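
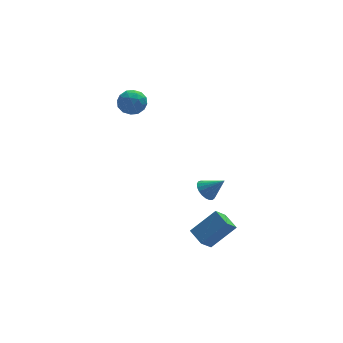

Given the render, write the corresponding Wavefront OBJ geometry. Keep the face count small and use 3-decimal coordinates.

v 3.289 -0.698 -2.14
v 3.794 -0.705 -2.639
v 4.191 -1.102 -1.22
v 3.814 -0.429 -2.536
v 3.742 -0.199 -2.365
v 3.592 -0.056 -2.155
v 3.39 -0.023 -1.942
v 3.171 -0.107 -1.764
v 2.971 -0.293 -1.65
v 2.827 -0.549 -1.621
v 2.763 -0.831 -1.682
v 2.789 -1.09 -1.822
v 2.903 -1.28 -2.017
v 3.082 -1.37 -2.233
v 3.298 -1.344 -2.433
v 3.512 -1.206 -2.582
v 3.688 -0.98 -2.655
v 2.969 -2.889 -5.072
v 2.3 -3.301 -4.274
v 2.653 -1.84 -4.796
v 1.983 -2.253 -3.998
v 4.397 -2.787 -3.822
v 3.727 -3.2 -3.024
v 4.08 -1.739 -3.546
v 3.411 -2.151 -2.748
v -0.056 3.44 2.523
v 0.718 3.037 2.516
v -0.418 2.723 3.684
v 0.356 2.32 3.677
v 0.309 3.172 3.86
v 0.532 3.615 3.142
v -0.232 2.145 3.058
v -0.009 2.588 2.34
v 0.609 2.237 2.846
v 0.944 2.872 3.342
v -0.644 2.888 2.858
v -0.309 3.523 3.354
v 0.363 3.301 2.417
v -0.063 2.459 3.783
v -0.091 2.959 3.89
v 0.365 2.723 3.886
v 0.253 3.641 2.786
v 0.709 3.405 2.782
v 0.468 3.484 3.572
v -0.409 2.355 3.418
v 0.047 2.119 3.414
v -0.065 3.037 2.314
v 0.391 2.801 2.31
v -0.168 2.276 2.628
v 0.754 2.594 2.607
v 0.541 2.173 3.29
v 0.195 2.07 2.926
v 0.327 2.33 2.504
v 0.951 2.968 2.899
v 0.738 2.547 3.582
v 0.71 3.047 3.689
v 0.841 3.308 3.267
v 0.887 2.497 3.093
v -0.438 3.213 2.618
v -0.651 2.792 3.301
v -0.541 2.452 2.933
v -0.41 2.713 2.511
v -0.241 3.587 2.91
v -0.454 3.166 3.593
v -0.027 3.43 3.696
v 0.105 3.69 3.274
v -0.587 3.263 3.107
f 2 1 4
f 2 4 3
f 4 1 5
f 4 5 3
f 5 1 6
f 5 6 3
f 6 1 7
f 6 7 3
f 7 1 8
f 7 8 3
f 8 1 9
f 8 9 3
f 9 1 10
f 9 10 3
f 10 1 11
f 10 11 3
f 11 1 12
f 11 12 3
f 12 1 13
f 12 13 3
f 13 1 14
f 13 14 3
f 14 1 15
f 14 15 3
f 15 1 16
f 15 16 3
f 16 1 17
f 16 17 3
f 17 1 2
f 17 2 3
f 19 21 18
f 22 19 18
f 18 21 20
f 20 22 18
f 19 25 21
f 23 19 22
f 23 25 19
f 21 25 20
f 24 22 20
f 20 25 24
f 24 23 22
f 25 23 24
f 26 63 42
f 63 37 66
f 42 66 31
f 63 66 42
f 26 42 38
f 42 31 43
f 38 43 27
f 42 43 38
f 26 38 47
f 38 27 48
f 47 48 33
f 38 48 47
f 26 47 59
f 47 33 62
f 59 62 36
f 47 62 59
f 26 59 63
f 59 36 67
f 63 67 37
f 59 67 63
f 27 43 54
f 43 31 57
f 54 57 35
f 43 57 54
f 31 66 44
f 66 37 65
f 44 65 30
f 66 65 44
f 37 67 64
f 67 36 60
f 64 60 28
f 67 60 64
f 36 62 61
f 62 33 49
f 61 49 32
f 62 49 61
f 33 48 53
f 48 27 50
f 53 50 34
f 48 50 53
f 29 55 41
f 55 35 56
f 41 56 30
f 55 56 41
f 29 41 39
f 41 30 40
f 39 40 28
f 41 40 39
f 29 39 46
f 39 28 45
f 46 45 32
f 39 45 46
f 29 46 51
f 46 32 52
f 51 52 34
f 46 52 51
f 29 51 55
f 51 34 58
f 55 58 35
f 51 58 55
f 30 56 44
f 56 35 57
f 44 57 31
f 56 57 44
f 28 40 64
f 40 30 65
f 64 65 37
f 40 65 64
f 32 45 61
f 45 28 60
f 61 60 36
f 45 60 61
f 34 52 53
f 52 32 49
f 53 49 33
f 52 49 53
f 35 58 54
f 58 34 50
f 54 50 27
f 58 50 54



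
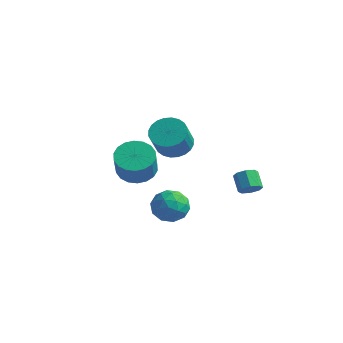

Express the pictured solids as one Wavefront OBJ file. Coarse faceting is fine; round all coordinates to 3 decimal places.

v -3.698 1.1 0.464
v -3.068 1.881 0.648
v -2.572 1.161 2.001
v -3.202 0.38 1.816
v -3.451 2.008 0.857
v -2.955 1.289 2.209
v -3.882 1.956 0.987
v -3.387 1.236 2.339
v -4.277 1.734 1.014
v -3.782 1.014 2.366
v -4.558 1.386 0.931
v -4.062 0.667 2.284
v -4.668 0.982 0.757
v -4.172 0.263 2.109
v -4.586 0.601 0.524
v -4.09 -0.118 1.876
v -4.328 0.319 0.279
v -3.832 -0.401 1.632
v -3.945 0.191 0.071
v -3.449 -0.528 1.423
v -3.513 0.244 -0.059
v -3.018 -0.476 1.293
v -3.118 0.466 -0.086
v -2.623 -0.254 1.266
v -2.838 0.813 -0.004
v -2.342 0.094 1.349
v -2.728 1.217 0.171
v -2.232 0.498 1.523
v -2.81 1.598 0.404
v -2.314 0.879 1.756
v -1.612 1.4 2.798
v -0.999 0.926 2.267
v -0.634 0.006 3.511
v -1.248 0.48 4.042
v -0.786 1.192 2.402
v -0.421 0.272 3.646
v -0.699 1.49 2.597
v -0.334 0.57 3.841
v -0.751 1.775 2.822
v -0.386 0.855 4.067
v -0.934 2.002 3.044
v -0.569 1.082 4.288
v -1.221 2.138 3.228
v -0.856 1.218 4.473
v -1.567 2.161 3.347
v -1.202 1.241 4.592
v -1.92 2.069 3.382
v -1.555 1.149 4.627
v -2.226 1.874 3.329
v -1.861 0.954 4.573
v -2.439 1.608 3.194
v -2.074 0.688 4.438
v -2.526 1.31 2.999
v -2.161 0.39 4.243
v -2.474 1.025 2.773
v -2.109 0.105 4.018
v -2.291 0.798 2.552
v -1.926 -0.122 3.796
v -2.004 0.662 2.367
v -1.639 -0.258 3.612
v -1.658 0.639 2.248
v -1.293 -0.281 3.493
v -1.305 0.731 2.213
v -0.94 -0.189 3.458
v 2.694 1.65 1.08
v 2.925 1.335 1.523
v 2.297 1.776 2.163
v 2.066 2.09 1.72
v 3.138 1.729 1.461
v 2.509 2.17 2.101
v 3.091 2.076 1.175
v 2.462 2.517 1.816
v 2.811 2.173 0.834
v 2.183 2.614 1.475
v 2.463 1.964 0.637
v 1.835 2.405 1.277
v 2.251 1.57 0.699
v 1.622 2.011 1.339
v 2.298 1.223 0.984
v 1.669 1.664 1.625
v 2.577 1.126 1.325
v 1.949 1.567 1.966
v -0.446 -0.099 0.602
v 0.313 0.068 0.008
v -0.533 -1.588 0.072
v 0.226 -1.421 -0.522
v 0.361 -1.452 0.446
v 0.414 -0.532 0.773
v -0.634 -0.988 -0.693
v -0.581 -0.068 -0.366
v 0.196 -0.482 -0.793
v 0.811 -0.768 -0.088
v -1.031 -0.752 0.168
v -0.416 -1.038 0.873
v -0.059 0.115 0.351
v -0.161 -1.635 -0.271
v -0.082 -1.653 0.298
v 0.364 -1.555 -0.052
v 0.001 -0.238 0.801
v 0.447 -0.139 0.452
v 0.475 -1.032 0.71
v -0.667 -1.381 -0.372
v -0.221 -1.282 -0.721
v -0.584 0.035 0.132
v -0.138 0.133 -0.218
v -0.695 -0.488 -0.63
v 0.318 -0.11 -0.468
v 0.267 -0.985 -0.78
v -0.238 -0.73 -0.881
v -0.207 -0.19 -0.688
v 0.68 -0.278 -0.054
v 0.629 -1.153 -0.366
v 0.708 -1.171 0.203
v 0.74 -0.631 0.396
v 0.611 -0.601 -0.525
v -0.849 -0.367 0.446
v -0.9 -1.242 0.134
v -0.96 -0.889 -0.316
v -0.928 -0.349 -0.123
v -0.487 -0.535 0.86
v -0.538 -1.41 0.548
v -0.013 -1.33 0.768
v 0.018 -0.79 0.961
v -0.831 -0.919 0.605
f 2 1 5
f 2 5 3
f 3 5 6
f 3 6 4
f 5 1 7
f 5 7 6
f 6 7 8
f 6 8 4
f 7 1 9
f 7 9 8
f 8 9 10
f 8 10 4
f 9 1 11
f 9 11 10
f 10 11 12
f 10 12 4
f 11 1 13
f 11 13 12
f 12 13 14
f 12 14 4
f 13 1 15
f 13 15 14
f 14 15 16
f 14 16 4
f 15 1 17
f 15 17 16
f 16 17 18
f 16 18 4
f 17 1 19
f 17 19 18
f 18 19 20
f 18 20 4
f 19 1 21
f 19 21 20
f 20 21 22
f 20 22 4
f 21 1 23
f 21 23 22
f 22 23 24
f 22 24 4
f 23 1 25
f 23 25 24
f 24 25 26
f 24 26 4
f 25 1 27
f 25 27 26
f 26 27 28
f 26 28 4
f 27 1 29
f 27 29 28
f 28 29 30
f 28 30 4
f 29 1 2
f 29 2 30
f 30 2 3
f 30 3 4
f 32 31 35
f 32 35 33
f 33 35 36
f 33 36 34
f 35 31 37
f 35 37 36
f 36 37 38
f 36 38 34
f 37 31 39
f 37 39 38
f 38 39 40
f 38 40 34
f 39 31 41
f 39 41 40
f 40 41 42
f 40 42 34
f 41 31 43
f 41 43 42
f 42 43 44
f 42 44 34
f 43 31 45
f 43 45 44
f 44 45 46
f 44 46 34
f 45 31 47
f 45 47 46
f 46 47 48
f 46 48 34
f 47 31 49
f 47 49 48
f 48 49 50
f 48 50 34
f 49 31 51
f 49 51 50
f 50 51 52
f 50 52 34
f 51 31 53
f 51 53 52
f 52 53 54
f 52 54 34
f 53 31 55
f 53 55 54
f 54 55 56
f 54 56 34
f 55 31 57
f 55 57 56
f 56 57 58
f 56 58 34
f 57 31 59
f 57 59 58
f 58 59 60
f 58 60 34
f 59 31 61
f 59 61 60
f 60 61 62
f 60 62 34
f 61 31 63
f 61 63 62
f 62 63 64
f 62 64 34
f 63 31 32
f 63 32 64
f 64 32 33
f 64 33 34
f 66 65 69
f 66 69 67
f 67 69 70
f 67 70 68
f 69 65 71
f 69 71 70
f 70 71 72
f 70 72 68
f 71 65 73
f 71 73 72
f 72 73 74
f 72 74 68
f 73 65 75
f 73 75 74
f 74 75 76
f 74 76 68
f 75 65 77
f 75 77 76
f 76 77 78
f 76 78 68
f 77 65 79
f 77 79 78
f 78 79 80
f 78 80 68
f 79 65 81
f 79 81 80
f 80 81 82
f 80 82 68
f 81 65 66
f 81 66 82
f 82 66 67
f 82 67 68
f 83 120 99
f 120 94 123
f 99 123 88
f 120 123 99
f 83 99 95
f 99 88 100
f 95 100 84
f 99 100 95
f 83 95 104
f 95 84 105
f 104 105 90
f 95 105 104
f 83 104 116
f 104 90 119
f 116 119 93
f 104 119 116
f 83 116 120
f 116 93 124
f 120 124 94
f 116 124 120
f 84 100 111
f 100 88 114
f 111 114 92
f 100 114 111
f 88 123 101
f 123 94 122
f 101 122 87
f 123 122 101
f 94 124 121
f 124 93 117
f 121 117 85
f 124 117 121
f 93 119 118
f 119 90 106
f 118 106 89
f 119 106 118
f 90 105 110
f 105 84 107
f 110 107 91
f 105 107 110
f 86 112 98
f 112 92 113
f 98 113 87
f 112 113 98
f 86 98 96
f 98 87 97
f 96 97 85
f 98 97 96
f 86 96 103
f 96 85 102
f 103 102 89
f 96 102 103
f 86 103 108
f 103 89 109
f 108 109 91
f 103 109 108
f 86 108 112
f 108 91 115
f 112 115 92
f 108 115 112
f 87 113 101
f 113 92 114
f 101 114 88
f 113 114 101
f 85 97 121
f 97 87 122
f 121 122 94
f 97 122 121
f 89 102 118
f 102 85 117
f 118 117 93
f 102 117 118
f 91 109 110
f 109 89 106
f 110 106 90
f 109 106 110
f 92 115 111
f 115 91 107
f 111 107 84
f 115 107 111



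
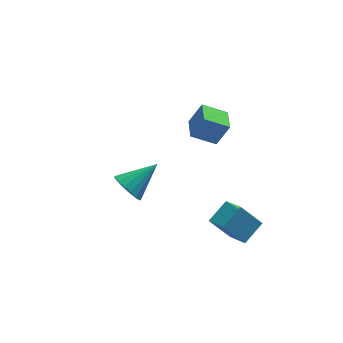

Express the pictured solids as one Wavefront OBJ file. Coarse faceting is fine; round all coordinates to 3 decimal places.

v 2.149 -2.584 -2.723
v 2.562 -4.097 -1.743
v 3.331 -1.806 -2.021
v 3.745 -3.319 -1.04
v 3.235 -3.101 -3.98
v 3.649 -4.614 -2.999
v 4.418 -2.323 -3.277
v 4.831 -3.836 -2.297
v -2.586 -3.597 2.723
v -2.012 -4.176 2.128
v -0.834 -3.043 3.877
v -2.005 -3.745 1.911
v -2.131 -3.279 1.879
v -2.362 -2.886 2.041
v -2.644 -2.656 2.36
v -2.913 -2.641 2.761
v -3.107 -2.846 3.154
v -3.182 -3.222 3.448
v -3.12 -3.684 3.576
v -2.936 -4.126 3.509
v -2.673 -4.447 3.262
v -2.389 -4.573 2.891
v -2.151 -4.475 2.482
v 2.568 3.15 -0.779
v 3.351 3.135 0.674
v 2.841 4.639 -0.911
v 3.624 4.625 0.542
v 4.016 2.815 -1.562
v 4.799 2.801 -0.109
v 4.289 4.305 -1.694
v 5.072 4.29 -0.241
f 2 4 1
f 5 2 1
f 1 4 3
f 3 5 1
f 2 8 4
f 6 2 5
f 6 8 2
f 4 8 3
f 7 5 3
f 3 8 7
f 7 6 5
f 8 6 7
f 10 9 12
f 10 12 11
f 12 9 13
f 12 13 11
f 13 9 14
f 13 14 11
f 14 9 15
f 14 15 11
f 15 9 16
f 15 16 11
f 16 9 17
f 16 17 11
f 17 9 18
f 17 18 11
f 18 9 19
f 18 19 11
f 19 9 20
f 19 20 11
f 20 9 21
f 20 21 11
f 21 9 22
f 21 22 11
f 22 9 23
f 22 23 11
f 23 9 10
f 23 10 11
f 25 27 24
f 28 25 24
f 24 27 26
f 26 28 24
f 25 31 27
f 29 25 28
f 29 31 25
f 27 31 26
f 30 28 26
f 26 31 30
f 30 29 28
f 31 29 30



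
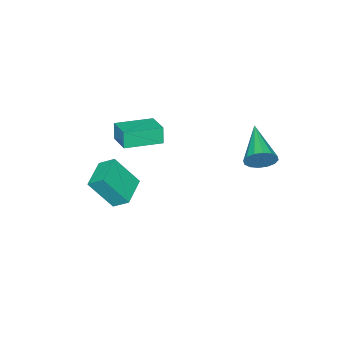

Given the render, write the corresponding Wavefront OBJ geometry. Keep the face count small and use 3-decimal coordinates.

v -2.251 -3.582 -2.275
v -2.416 -3.728 -1.372
v -1.565 -2.415 -1.962
v -1.729 -2.561 -1.058
v -0.651 -4.559 -2.142
v -0.815 -4.705 -1.238
v 0.036 -3.392 -1.828
v -0.129 -3.538 -0.925
v 1.401 -3.687 -2.168
v 1.207 -2.933 -1.623
v 0.756 -2.791 -3.639
v 0.562 -2.037 -3.095
v 2.818 -3.123 -2.445
v 2.624 -2.369 -1.901
v 2.173 -2.227 -3.917
v 1.979 -1.473 -3.372
v -2.759 2.155 -1.626
v -2.328 2.096 -0.966
v -4.201 0.705 -0.814
v -2.592 2.399 -0.893
v -2.901 2.637 -1.016
v -3.172 2.746 -1.302
v -3.332 2.697 -1.675
v -3.339 2.503 -2.035
v -3.191 2.215 -2.285
v -2.927 1.912 -2.358
v -2.618 1.674 -2.235
v -2.347 1.565 -1.949
v -2.186 1.614 -1.576
v -2.18 1.808 -1.217
f 2 4 1
f 5 2 1
f 1 4 3
f 3 5 1
f 2 8 4
f 6 2 5
f 6 8 2
f 4 8 3
f 7 5 3
f 3 8 7
f 7 6 5
f 8 6 7
f 10 12 9
f 13 10 9
f 9 12 11
f 11 13 9
f 10 16 12
f 14 10 13
f 14 16 10
f 12 16 11
f 15 13 11
f 11 16 15
f 15 14 13
f 16 14 15
f 18 17 20
f 18 20 19
f 20 17 21
f 20 21 19
f 21 17 22
f 21 22 19
f 22 17 23
f 22 23 19
f 23 17 24
f 23 24 19
f 24 17 25
f 24 25 19
f 25 17 26
f 25 26 19
f 26 17 27
f 26 27 19
f 27 17 28
f 27 28 19
f 28 17 29
f 28 29 19
f 29 17 30
f 29 30 19
f 30 17 18
f 30 18 19



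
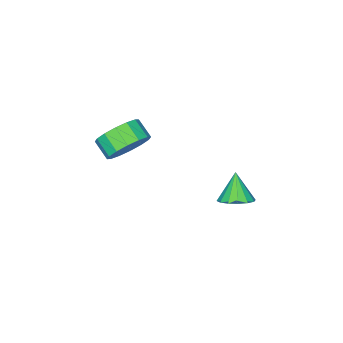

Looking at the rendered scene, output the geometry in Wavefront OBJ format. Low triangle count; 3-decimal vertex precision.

v -3.202 2.561 -1.572
v -2.434 2.29 -1.296
v -3.838 1.979 -0.368
v -2.48 2.697 -1.124
v -2.721 3.069 -1.072
v -3.09 3.304 -1.153
v -3.489 3.34 -1.347
v -3.811 3.167 -1.601
v -3.97 2.831 -1.847
v -3.923 2.424 -2.019
v -3.683 2.053 -2.071
v -3.314 1.817 -1.99
v -2.915 1.782 -1.796
v -2.593 1.954 -1.542
v 0.865 -0.021 3.701
v 1.38 0.377 4.551
v 1.19 -0.481 5.068
v 0.675 -0.879 4.219
v 0.853 0.534 4.616
v 0.662 -0.324 5.134
v 0.329 0.542 4.437
v 0.139 -0.316 4.954
v -0.051 0.399 4.06
v -0.242 -0.459 4.578
v -0.186 0.144 3.587
v -0.376 -0.714 4.105
v -0.039 -0.156 3.145
v -0.229 -1.014 3.663
v 0.35 -0.419 2.852
v 0.16 -1.277 3.369
v 0.878 -0.576 2.786
v 0.687 -1.434 3.304
v 1.401 -0.584 2.966
v 1.211 -1.442 3.483
v 1.782 -0.441 3.342
v 1.591 -1.299 3.86
v 1.916 -0.186 3.815
v 1.726 -1.044 4.333
v 1.769 0.114 4.257
v 1.579 -0.744 4.775
f 2 1 4
f 2 4 3
f 4 1 5
f 4 5 3
f 5 1 6
f 5 6 3
f 6 1 7
f 6 7 3
f 7 1 8
f 7 8 3
f 8 1 9
f 8 9 3
f 9 1 10
f 9 10 3
f 10 1 11
f 10 11 3
f 11 1 12
f 11 12 3
f 12 1 13
f 12 13 3
f 13 1 14
f 13 14 3
f 14 1 2
f 14 2 3
f 16 15 19
f 16 19 17
f 17 19 20
f 17 20 18
f 19 15 21
f 19 21 20
f 20 21 22
f 20 22 18
f 21 15 23
f 21 23 22
f 22 23 24
f 22 24 18
f 23 15 25
f 23 25 24
f 24 25 26
f 24 26 18
f 25 15 27
f 25 27 26
f 26 27 28
f 26 28 18
f 27 15 29
f 27 29 28
f 28 29 30
f 28 30 18
f 29 15 31
f 29 31 30
f 30 31 32
f 30 32 18
f 31 15 33
f 31 33 32
f 32 33 34
f 32 34 18
f 33 15 35
f 33 35 34
f 34 35 36
f 34 36 18
f 35 15 37
f 35 37 36
f 36 37 38
f 36 38 18
f 37 15 39
f 37 39 38
f 38 39 40
f 38 40 18
f 39 15 16
f 39 16 40
f 40 16 17
f 40 17 18



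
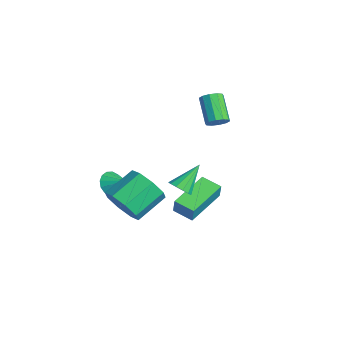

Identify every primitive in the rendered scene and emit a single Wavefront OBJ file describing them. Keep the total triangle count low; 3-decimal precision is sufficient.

v -2.387 -3.608 0.592
v -1.999 -3.514 0.005
v -1.633 -3.112 1.168
v -2.212 -3.216 0.026
v -2.472 -3.022 0.2
v -2.709 -2.986 0.478
v -2.86 -3.116 0.787
v -2.884 -3.378 1.044
v -2.774 -3.701 1.179
v -2.561 -4 1.157
v -2.301 -4.194 0.984
v -2.064 -4.23 0.706
v -1.913 -4.1 0.397
v -1.889 -3.838 0.14
v 0.793 -4.148 1.332
v 1.622 -4.243 2.002
v 1.115 -2.768 2.839
v 0.287 -2.672 2.168
v 1.806 -3.802 1.337
v 1.299 -2.327 2.174
v 1.397 -3.564 0.669
v 0.89 -2.089 1.505
v 0.635 -3.667 0.389
v 0.128 -2.192 1.226
v -0.035 -4.052 0.661
v -0.542 -2.577 1.498
v -0.219 -4.493 1.326
v -0.726 -3.018 2.163
v 0.19 -4.731 1.995
v -0.317 -3.256 2.831
v 0.952 -4.628 2.274
v 0.445 -3.153 3.111
v 2.835 -2.115 3.437
v 3.372 -2.176 3.722
v 2.405 -1.025 4.483
v 3.415 -1.931 3.485
v 3.274 -1.744 3.232
v 2.994 -1.676 3.045
v 2.664 -1.746 2.983
v 2.388 -1.934 3.064
v 2.254 -2.179 3.265
v 2.304 -2.404 3.52
v 2.524 -2.537 3.749
v 2.842 -2.536 3.879
v 3.158 -2.401 3.869
v 0.159 -0.103 1.282
v 0.433 -0.136 2.117
v 0.991 0.505 1.033
v 1.265 0.471 1.869
v 1.315 -1.871 0.831
v 1.589 -1.905 1.667
v 2.147 -1.264 0.583
v 2.421 -1.297 1.418
v -2.686 1.815 3.422
v -2.336 1.583 3.85
v -3.544 1.712 4.907
v -3.894 1.945 4.478
v -2.293 1.951 3.854
v -3.501 2.08 4.911
v -2.4 2.267 3.693
v -3.608 2.397 4.75
v -2.616 2.411 3.429
v -3.824 2.541 4.485
v -2.859 2.327 3.161
v -4.067 2.457 4.218
v -3.036 2.048 2.993
v -4.244 2.177 4.05
v -3.079 1.68 2.989
v -4.287 1.809 4.046
v -2.972 1.363 3.15
v -4.18 1.493 4.207
v -2.756 1.219 3.415
v -3.964 1.349 4.471
v -2.513 1.303 3.682
v -3.721 1.433 4.739
f 2 1 4
f 2 4 3
f 4 1 5
f 4 5 3
f 5 1 6
f 5 6 3
f 6 1 7
f 6 7 3
f 7 1 8
f 7 8 3
f 8 1 9
f 8 9 3
f 9 1 10
f 9 10 3
f 10 1 11
f 10 11 3
f 11 1 12
f 11 12 3
f 12 1 13
f 12 13 3
f 13 1 14
f 13 14 3
f 14 1 2
f 14 2 3
f 16 15 19
f 16 19 17
f 17 19 20
f 17 20 18
f 19 15 21
f 19 21 20
f 20 21 22
f 20 22 18
f 21 15 23
f 21 23 22
f 22 23 24
f 22 24 18
f 23 15 25
f 23 25 24
f 24 25 26
f 24 26 18
f 25 15 27
f 25 27 26
f 26 27 28
f 26 28 18
f 27 15 29
f 27 29 28
f 28 29 30
f 28 30 18
f 29 15 31
f 29 31 30
f 30 31 32
f 30 32 18
f 31 15 16
f 31 16 32
f 32 16 17
f 32 17 18
f 34 33 36
f 34 36 35
f 36 33 37
f 36 37 35
f 37 33 38
f 37 38 35
f 38 33 39
f 38 39 35
f 39 33 40
f 39 40 35
f 40 33 41
f 40 41 35
f 41 33 42
f 41 42 35
f 42 33 43
f 42 43 35
f 43 33 44
f 43 44 35
f 44 33 45
f 44 45 35
f 45 33 34
f 45 34 35
f 47 49 46
f 50 47 46
f 46 49 48
f 48 50 46
f 47 53 49
f 51 47 50
f 51 53 47
f 49 53 48
f 52 50 48
f 48 53 52
f 52 51 50
f 53 51 52
f 55 54 58
f 55 58 56
f 56 58 59
f 56 59 57
f 58 54 60
f 58 60 59
f 59 60 61
f 59 61 57
f 60 54 62
f 60 62 61
f 61 62 63
f 61 63 57
f 62 54 64
f 62 64 63
f 63 64 65
f 63 65 57
f 64 54 66
f 64 66 65
f 65 66 67
f 65 67 57
f 66 54 68
f 66 68 67
f 67 68 69
f 67 69 57
f 68 54 70
f 68 70 69
f 69 70 71
f 69 71 57
f 70 54 72
f 70 72 71
f 71 72 73
f 71 73 57
f 72 54 74
f 72 74 73
f 73 74 75
f 73 75 57
f 74 54 55
f 74 55 75
f 75 55 56
f 75 56 57



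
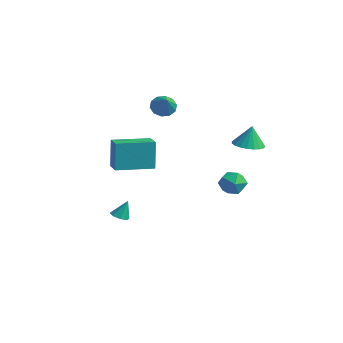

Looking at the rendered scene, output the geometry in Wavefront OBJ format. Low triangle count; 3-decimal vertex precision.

v 3.512 3.584 2.771
v 4.093 4.191 2.647
v 3.528 3.816 3.989
v 3.791 4.372 2.617
v 3.44 4.416 2.613
v 3.102 4.316 2.636
v 2.835 4.089 2.683
v 2.685 3.775 2.745
v 2.678 3.428 2.811
v 2.815 3.108 2.871
v 3.073 2.87 2.913
v 3.407 2.755 2.931
v 3.759 2.784 2.921
v 4.068 2.951 2.885
v 4.282 3.227 2.829
v 4.362 3.565 2.764
v 4.295 3.906 2.699
v -3.28 0.211 -0.246
v -3.526 0.468 1.498
v -2.357 2.114 -0.396
v -2.603 2.371 1.348
v -2.337 -0.231 -0.048
v -2.583 0.026 1.696
v -1.414 1.672 -0.198
v -1.66 1.929 1.546
v -1.428 -0.719 -2.859
v -0.998 -1.037 -2.786
v -1.272 -0.281 -1.861
v -0.9 -0.676 -2.96
v -1.111 -0.339 -3.075
v -1.508 -0.225 -3.063
v -1.858 -0.4 -2.931
v -1.957 -0.761 -2.757
v -1.746 -1.098 -2.642
v -1.349 -1.212 -2.655
v 3.174 3.591 -0.535
v 3.665 3.433 0.116
v 2.315 2.647 -0.116
v 2.806 2.489 0.535
v 2.394 3.209 0.491
v 2.925 3.792 0.232
v 3.055 2.288 -0.232
v 3.586 2.871 -0.491
v 3.592 2.628 0.303
v 3.184 3.197 0.75
v 2.796 2.883 -0.75
v 2.388 3.452 -0.303
v -3.639 4.141 2.806
v -3.122 4.135 2.291
v -2.741 3.619 3.714
v -3.104 4.533 2.502
v -3.29 4.782 2.829
v -3.61 4.786 3.148
v -3.94 4.543 3.336
v -4.156 4.148 3.322
v -4.175 3.749 3.111
v -3.989 3.501 2.783
v -3.669 3.497 2.465
v -3.338 3.739 2.277
f 2 1 4
f 2 4 3
f 4 1 5
f 4 5 3
f 5 1 6
f 5 6 3
f 6 1 7
f 6 7 3
f 7 1 8
f 7 8 3
f 8 1 9
f 8 9 3
f 9 1 10
f 9 10 3
f 10 1 11
f 10 11 3
f 11 1 12
f 11 12 3
f 12 1 13
f 12 13 3
f 13 1 14
f 13 14 3
f 14 1 15
f 14 15 3
f 15 1 16
f 15 16 3
f 16 1 17
f 16 17 3
f 17 1 2
f 17 2 3
f 19 21 18
f 22 19 18
f 18 21 20
f 20 22 18
f 19 25 21
f 23 19 22
f 23 25 19
f 21 25 20
f 24 22 20
f 20 25 24
f 24 23 22
f 25 23 24
f 27 26 29
f 27 29 28
f 29 26 30
f 29 30 28
f 30 26 31
f 30 31 28
f 31 26 32
f 31 32 28
f 32 26 33
f 32 33 28
f 33 26 34
f 33 34 28
f 34 26 35
f 34 35 28
f 35 26 27
f 35 27 28
f 36 47 41
f 36 41 37
f 36 37 43
f 36 43 46
f 36 46 47
f 37 41 45
f 41 47 40
f 47 46 38
f 46 43 42
f 43 37 44
f 39 45 40
f 39 40 38
f 39 38 42
f 39 42 44
f 39 44 45
f 40 45 41
f 38 40 47
f 42 38 46
f 44 42 43
f 45 44 37
f 49 48 51
f 49 51 50
f 51 48 52
f 51 52 50
f 52 48 53
f 52 53 50
f 53 48 54
f 53 54 50
f 54 48 55
f 54 55 50
f 55 48 56
f 55 56 50
f 56 48 57
f 56 57 50
f 57 48 58
f 57 58 50
f 58 48 59
f 58 59 50
f 59 48 49
f 59 49 50



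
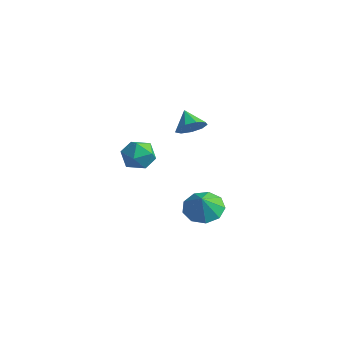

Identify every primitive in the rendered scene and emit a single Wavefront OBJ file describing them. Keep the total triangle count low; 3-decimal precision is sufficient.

v -0.754 0.101 -4.052
v 0.068 0.668 -4.004
v -0.506 -0.341 -3.088
v -0.46 0.996 -3.718
v -1.125 0.905 -3.588
v -1.617 0.438 -3.675
v -1.705 -0.187 -3.939
v -1.349 -0.677 -4.256
v -0.714 -0.803 -4.477
v -0.098 -0.506 -4.5
v 0.211 0.075 -4.313
v -0.159 -1.487 2.356
v 0.227 -0.846 2.408
v -0.901 -1.093 2.984
v -0.098 -0.824 2.011
v -0.451 -1.112 1.775
v -0.667 -1.576 1.811
v -0.645 -1.998 2.102
v -0.396 -2.182 2.511
v -0.036 -2.04 2.848
v 0.267 -1.64 2.954
v 0.371 -1.168 2.78
v -2.374 -2.19 0.218
v -1.897 -2.221 0.961
v -2.123 -3.579 -0.001
v -1.646 -3.61 0.742
v -2.521 -3.494 0.783
v -2.676 -2.635 0.919
v -1.344 -3.165 0.041
v -1.499 -2.306 0.177
v -1.261 -2.824 0.852
v -1.988 -3.027 1.31
v -2.032 -2.773 -0.35
v -2.759 -2.976 0.108
f 2 1 4
f 2 4 3
f 4 1 5
f 4 5 3
f 5 1 6
f 5 6 3
f 6 1 7
f 6 7 3
f 7 1 8
f 7 8 3
f 8 1 9
f 8 9 3
f 9 1 10
f 9 10 3
f 10 1 11
f 10 11 3
f 11 1 2
f 11 2 3
f 13 12 15
f 13 15 14
f 15 12 16
f 15 16 14
f 16 12 17
f 16 17 14
f 17 12 18
f 17 18 14
f 18 12 19
f 18 19 14
f 19 12 20
f 19 20 14
f 20 12 21
f 20 21 14
f 21 12 22
f 21 22 14
f 22 12 13
f 22 13 14
f 23 34 28
f 23 28 24
f 23 24 30
f 23 30 33
f 23 33 34
f 24 28 32
f 28 34 27
f 34 33 25
f 33 30 29
f 30 24 31
f 26 32 27
f 26 27 25
f 26 25 29
f 26 29 31
f 26 31 32
f 27 32 28
f 25 27 34
f 29 25 33
f 31 29 30
f 32 31 24



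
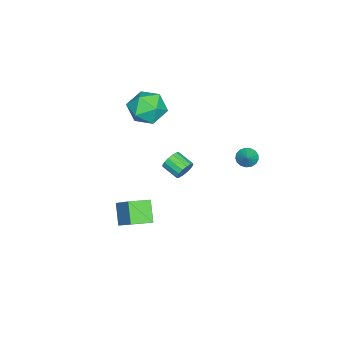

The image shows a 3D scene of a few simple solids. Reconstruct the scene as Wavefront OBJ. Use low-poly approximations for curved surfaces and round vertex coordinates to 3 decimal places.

v 3.512 -2.201 -2.452
v 2.636 -2.657 -1.404
v 2.696 -1.237 -2.715
v 1.82 -1.693 -1.667
v 4.36 -1.167 -1.293
v 3.484 -1.623 -0.245
v 3.544 -0.203 -1.556
v 2.668 -0.659 -0.508
v 0.279 0.456 0.3
v 0.732 0.466 0.753
v 0.353 -0.486 1.153
v -0.099 -0.496 0.7
v 0.473 0.625 0.886
v 0.094 -0.327 1.286
v 0.163 0.739 0.862
v -0.216 -0.213 1.262
v -0.116 0.776 0.688
v -0.495 -0.176 1.088
v -0.289 0.728 0.409
v -0.668 -0.224 0.809
v -0.31 0.607 0.102
v -0.689 -0.345 0.502
v -0.173 0.446 -0.153
v -0.552 -0.506 0.247
v 0.086 0.287 -0.286
v -0.293 -0.665 0.114
v 0.396 0.173 -0.262
v 0.017 -0.779 0.138
v 0.675 0.136 -0.088
v 0.296 -0.816 0.312
v 0.848 0.184 0.191
v 0.469 -0.768 0.591
v 0.869 0.305 0.498
v 0.49 -0.647 0.898
v -4.742 -2.826 1.609
v -3.849 -1.95 1.565
v -3.331 -4.25 1.895
v -2.438 -3.374 1.851
v -3.229 -3.413 2.82
v -4.101 -2.533 2.643
v -3.079 -3.667 0.817
v -3.951 -2.787 0.64
v -2.821 -2.47 1.076
v -2.915 -2.313 2.314
v -4.265 -3.887 1.146
v -4.359 -3.73 2.384
v -2.168 3.199 0.211
v -1.773 3.279 -0.286
v -1.392 3.461 0.869
v -1.899 3.555 -0.248
v -2.087 3.75 -0.104
v -2.293 3.819 0.112
v -2.471 3.745 0.351
v -2.579 3.547 0.557
v -2.593 3.268 0.685
v -2.509 2.974 0.703
v -2.348 2.732 0.61
v -2.145 2.596 0.424
v -1.947 2.599 0.19
v -1.8 2.739 -0.039
v -1.737 2.984 -0.211
f 2 4 1
f 5 2 1
f 1 4 3
f 3 5 1
f 2 8 4
f 6 2 5
f 6 8 2
f 4 8 3
f 7 5 3
f 3 8 7
f 7 6 5
f 8 6 7
f 10 9 13
f 10 13 11
f 11 13 14
f 11 14 12
f 13 9 15
f 13 15 14
f 14 15 16
f 14 16 12
f 15 9 17
f 15 17 16
f 16 17 18
f 16 18 12
f 17 9 19
f 17 19 18
f 18 19 20
f 18 20 12
f 19 9 21
f 19 21 20
f 20 21 22
f 20 22 12
f 21 9 23
f 21 23 22
f 22 23 24
f 22 24 12
f 23 9 25
f 23 25 24
f 24 25 26
f 24 26 12
f 25 9 27
f 25 27 26
f 26 27 28
f 26 28 12
f 27 9 29
f 27 29 28
f 28 29 30
f 28 30 12
f 29 9 31
f 29 31 30
f 30 31 32
f 30 32 12
f 31 9 33
f 31 33 32
f 32 33 34
f 32 34 12
f 33 9 10
f 33 10 34
f 34 10 11
f 34 11 12
f 35 46 40
f 35 40 36
f 35 36 42
f 35 42 45
f 35 45 46
f 36 40 44
f 40 46 39
f 46 45 37
f 45 42 41
f 42 36 43
f 38 44 39
f 38 39 37
f 38 37 41
f 38 41 43
f 38 43 44
f 39 44 40
f 37 39 46
f 41 37 45
f 43 41 42
f 44 43 36
f 48 47 50
f 48 50 49
f 50 47 51
f 50 51 49
f 51 47 52
f 51 52 49
f 52 47 53
f 52 53 49
f 53 47 54
f 53 54 49
f 54 47 55
f 54 55 49
f 55 47 56
f 55 56 49
f 56 47 57
f 56 57 49
f 57 47 58
f 57 58 49
f 58 47 59
f 58 59 49
f 59 47 60
f 59 60 49
f 60 47 61
f 60 61 49
f 61 47 48
f 61 48 49



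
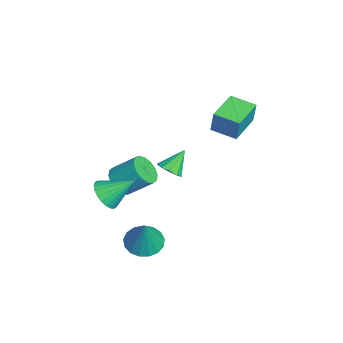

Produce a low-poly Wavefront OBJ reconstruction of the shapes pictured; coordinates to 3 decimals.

v -0.547 -3.014 -0.781
v 0.088 -3.544 -0.355
v 0.421 -2.276 0.727
v -0.213 -1.746 0.301
v 0.33 -3.313 -0.7
v 0.664 -2.045 0.381
v 0.338 -3.002 -1.068
v 0.671 -1.734 0.014
v 0.109 -2.694 -1.358
v 0.442 -1.426 -0.276
v -0.296 -2.472 -1.494
v 0.037 -1.204 -0.412
v -0.768 -2.395 -1.438
v -0.435 -1.127 -0.357
v -1.181 -2.484 -1.207
v -0.848 -1.216 -0.125
v -1.424 -2.715 -0.861
v -1.09 -1.447 0.22
v -1.431 -3.026 -0.494
v -1.098 -1.758 0.588
v -1.202 -3.334 -0.204
v -0.869 -2.066 0.878
v -0.797 -3.556 -0.068
v -0.464 -2.288 1.014
v -0.325 -3.633 -0.123
v 0.008 -2.365 0.958
v 2.319 -3.905 0.555
v 2.645 -3.39 -0.161
v 2.481 -2.435 1.685
v 2.284 -3.33 -0.188
v 1.929 -3.357 -0.101
v 1.633 -3.468 0.085
v 1.441 -3.645 0.343
v 1.383 -3.861 0.633
v 1.468 -4.085 0.911
v 1.682 -4.28 1.136
v 1.993 -4.419 1.272
v 2.354 -4.479 1.298
v 2.71 -4.452 1.212
v 3.006 -4.342 1.026
v 3.197 -4.165 0.768
v 3.255 -3.948 0.478
v 3.171 -3.725 0.2
v 2.956 -3.529 -0.025
v -2.078 2.609 3.164
v -1.893 2.733 4.475
v -1.318 3.835 2.94
v -1.132 3.959 4.251
v -0.428 1.561 3.029
v -0.242 1.685 4.34
v 0.333 2.787 2.805
v 0.518 2.911 4.116
v 3.584 -2.12 -2.129
v 4.493 -2.425 -2.503
v 4.356 -2.12 -0.251
v 4.521 -1.933 -2.514
v 4.333 -1.484 -2.437
v 3.974 -1.18 -2.289
v 3.526 -1.091 -2.104
v 3.09 -1.239 -1.925
v 2.768 -1.588 -1.793
v 2.633 -2.058 -1.737
v 2.716 -2.543 -1.772
v 2.997 -2.931 -1.888
v 3.413 -3.133 -2.059
v 3.868 -3.103 -2.246
v 4.258 -2.847 -2.406
v -2.819 -0.323 -1.942
v -2.365 0.274 -2.158
v -3.421 0.543 -0.818
v -2.779 0.305 -2.403
v -3.208 0.096 -2.472
v -3.489 -0.272 -2.339
v -3.514 -0.66 -2.053
v -3.273 -0.919 -1.725
v -2.86 -0.95 -1.48
v -2.431 -0.741 -1.411
v -2.15 -0.373 -1.544
v -2.125 0.015 -1.83
f 2 1 5
f 2 5 3
f 3 5 6
f 3 6 4
f 5 1 7
f 5 7 6
f 6 7 8
f 6 8 4
f 7 1 9
f 7 9 8
f 8 9 10
f 8 10 4
f 9 1 11
f 9 11 10
f 10 11 12
f 10 12 4
f 11 1 13
f 11 13 12
f 12 13 14
f 12 14 4
f 13 1 15
f 13 15 14
f 14 15 16
f 14 16 4
f 15 1 17
f 15 17 16
f 16 17 18
f 16 18 4
f 17 1 19
f 17 19 18
f 18 19 20
f 18 20 4
f 19 1 21
f 19 21 20
f 20 21 22
f 20 22 4
f 21 1 23
f 21 23 22
f 22 23 24
f 22 24 4
f 23 1 25
f 23 25 24
f 24 25 26
f 24 26 4
f 25 1 2
f 25 2 26
f 26 2 3
f 26 3 4
f 28 27 30
f 28 30 29
f 30 27 31
f 30 31 29
f 31 27 32
f 31 32 29
f 32 27 33
f 32 33 29
f 33 27 34
f 33 34 29
f 34 27 35
f 34 35 29
f 35 27 36
f 35 36 29
f 36 27 37
f 36 37 29
f 37 27 38
f 37 38 29
f 38 27 39
f 38 39 29
f 39 27 40
f 39 40 29
f 40 27 41
f 40 41 29
f 41 27 42
f 41 42 29
f 42 27 43
f 42 43 29
f 43 27 44
f 43 44 29
f 44 27 28
f 44 28 29
f 46 48 45
f 49 46 45
f 45 48 47
f 47 49 45
f 46 52 48
f 50 46 49
f 50 52 46
f 48 52 47
f 51 49 47
f 47 52 51
f 51 50 49
f 52 50 51
f 54 53 56
f 54 56 55
f 56 53 57
f 56 57 55
f 57 53 58
f 57 58 55
f 58 53 59
f 58 59 55
f 59 53 60
f 59 60 55
f 60 53 61
f 60 61 55
f 61 53 62
f 61 62 55
f 62 53 63
f 62 63 55
f 63 53 64
f 63 64 55
f 64 53 65
f 64 65 55
f 65 53 66
f 65 66 55
f 66 53 67
f 66 67 55
f 67 53 54
f 67 54 55
f 69 68 71
f 69 71 70
f 71 68 72
f 71 72 70
f 72 68 73
f 72 73 70
f 73 68 74
f 73 74 70
f 74 68 75
f 74 75 70
f 75 68 76
f 75 76 70
f 76 68 77
f 76 77 70
f 77 68 78
f 77 78 70
f 78 68 79
f 78 79 70
f 79 68 69
f 79 69 70



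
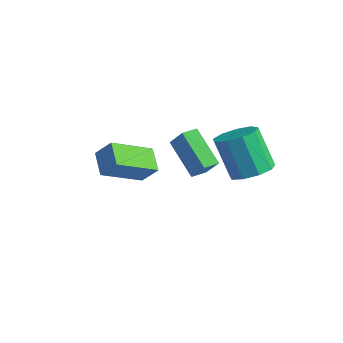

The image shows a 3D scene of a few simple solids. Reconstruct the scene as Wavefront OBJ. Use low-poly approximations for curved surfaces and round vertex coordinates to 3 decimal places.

v 0.368 3.764 1.894
v 1.241 4.057 2.356
v 0.264 3.95 4.268
v -0.608 3.656 3.806
v 0.854 4.622 2.19
v -0.123 4.515 4.102
v 0.24 4.785 1.885
v -0.737 4.678 3.798
v -0.314 4.47 1.585
v -1.291 4.363 3.497
v -0.549 3.824 1.429
v -1.525 3.717 3.341
v -0.354 3.15 1.491
v -1.331 3.043 3.403
v 0.178 2.763 1.741
v -0.798 2.656 3.653
v 0.8 2.844 2.063
v -0.177 2.737 3.975
v 1.219 3.355 2.305
v 0.243 3.248 4.218
v -4.543 3.399 1.454
v -3.692 3.38 2.488
v -4.487 4.206 1.422
v -3.636 4.187 2.457
v -2.904 3.233 0.103
v -2.053 3.214 1.138
v -2.848 4.04 0.072
v -1.997 4.021 1.106
v -2.914 0.138 2.631
v -3.302 -1.762 3.627
v -2.222 0.443 3.484
v -2.61 -1.457 4.48
v -1.93 -0.383 2.02
v -2.318 -2.283 3.016
v -1.238 -0.078 2.873
v -1.626 -1.978 3.869
f 2 1 5
f 2 5 3
f 3 5 6
f 3 6 4
f 5 1 7
f 5 7 6
f 6 7 8
f 6 8 4
f 7 1 9
f 7 9 8
f 8 9 10
f 8 10 4
f 9 1 11
f 9 11 10
f 10 11 12
f 10 12 4
f 11 1 13
f 11 13 12
f 12 13 14
f 12 14 4
f 13 1 15
f 13 15 14
f 14 15 16
f 14 16 4
f 15 1 17
f 15 17 16
f 16 17 18
f 16 18 4
f 17 1 19
f 17 19 18
f 18 19 20
f 18 20 4
f 19 1 2
f 19 2 20
f 20 2 3
f 20 3 4
f 22 24 21
f 25 22 21
f 21 24 23
f 23 25 21
f 22 28 24
f 26 22 25
f 26 28 22
f 24 28 23
f 27 25 23
f 23 28 27
f 27 26 25
f 28 26 27
f 30 32 29
f 33 30 29
f 29 32 31
f 31 33 29
f 30 36 32
f 34 30 33
f 34 36 30
f 32 36 31
f 35 33 31
f 31 36 35
f 35 34 33
f 36 34 35



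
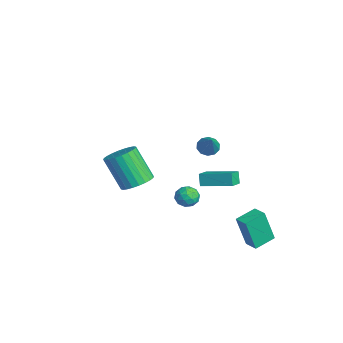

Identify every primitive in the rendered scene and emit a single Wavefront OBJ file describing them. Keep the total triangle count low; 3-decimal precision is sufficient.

v 3.553 2.982 -4.875
v 3.458 2.421 -2.875
v 3.073 4.162 -4.567
v 2.979 3.601 -2.566
v 4.361 3.279 -4.754
v 4.267 2.718 -2.753
v 3.882 4.459 -4.445
v 3.787 3.898 -2.445
v -0.223 0.702 -3.381
v 0.268 1.216 -3.192
v 0.272 -0.056 -2.608
v 0.763 0.458 -2.419
v 0.055 0.54 -2.235
v -0.251 1.009 -2.713
v 0.791 0.151 -3.087
v 0.485 0.62 -3.565
v 0.895 0.876 -3.01
v 0.44 1.116 -2.484
v 0.1 0.044 -3.316
v -0.355 0.284 -2.79
v -0.021 1.026 -3.355
v 0.561 0.134 -2.445
v 0.145 0.183 -2.337
v 0.434 0.485 -2.226
v -0.326 0.904 -3.073
v -0.037 1.206 -2.962
v -0.162 0.809 -2.399
v 0.577 -0.046 -2.838
v 0.866 0.256 -2.727
v 0.106 0.675 -3.574
v 0.395 0.977 -3.463
v 0.702 0.351 -3.401
v 0.636 1.128 -3.137
v 0.927 0.682 -2.682
v 0.943 0.502 -3.075
v 0.763 0.777 -3.356
v 0.369 1.269 -2.827
v 0.66 0.824 -2.372
v 0.244 0.872 -2.264
v 0.064 1.147 -2.545
v 0.737 1.069 -2.72
v -0.12 0.336 -3.428
v 0.171 -0.109 -2.973
v 0.476 0.013 -3.255
v 0.296 0.288 -3.536
v -0.387 0.478 -3.118
v -0.096 0.032 -2.663
v -0.223 0.383 -2.444
v -0.403 0.658 -2.725
v -0.197 0.091 -3.08
v 3.743 -2.939 1.021
v 4.593 -3.035 1.387
v 3.726 -3.758 3.206
v 2.877 -3.661 2.839
v 4.512 -2.695 1.484
v 3.645 -3.417 3.302
v 4.314 -2.392 1.51
v 3.448 -3.114 3.329
v 4.03 -2.172 1.462
v 3.163 -2.894 3.28
v 3.701 -2.069 1.347
v 2.835 -2.791 3.165
v 3.38 -2.098 1.182
v 2.513 -2.821 3
v 3.113 -2.255 0.992
v 2.247 -2.978 2.81
v 2.943 -2.517 0.807
v 2.076 -3.239 2.625
v 2.894 -2.842 0.654
v 2.027 -3.565 2.473
v 2.975 -3.183 0.558
v 2.108 -3.905 2.376
v 3.172 -3.486 0.531
v 2.306 -4.208 2.35
v 3.457 -3.706 0.58
v 2.59 -4.428 2.398
v 3.785 -3.809 0.695
v 2.919 -4.531 2.513
v 4.107 -3.779 0.86
v 3.24 -4.502 2.678
v 4.373 -3.622 1.05
v 3.507 -4.345 2.868
v 4.544 -3.361 1.235
v 3.677 -4.083 3.053
v -3.681 2.784 -4.753
v -4.043 2.807 -3.984
v -2.58 4.361 -4.284
v -2.941 4.384 -3.515
v -2.939 2.156 -4.385
v -3.3 2.179 -3.616
v -1.837 3.733 -3.916
v -2.199 3.756 -3.147
v 3.182 0.948 2.84
v 3.602 0.809 2.406
v 4.378 0.812 4.04
v 3.6 1.189 2.451
v 3.438 1.478 2.644
v 3.179 1.564 2.913
v 2.92 1.414 3.153
v 2.762 1.087 3.274
v 2.764 0.707 3.229
v 2.926 0.418 3.035
v 3.185 0.332 2.767
v 3.444 0.481 2.526
f 2 4 1
f 5 2 1
f 1 4 3
f 3 5 1
f 2 8 4
f 6 2 5
f 6 8 2
f 4 8 3
f 7 5 3
f 3 8 7
f 7 6 5
f 8 6 7
f 9 46 25
f 46 20 49
f 25 49 14
f 46 49 25
f 9 25 21
f 25 14 26
f 21 26 10
f 25 26 21
f 9 21 30
f 21 10 31
f 30 31 16
f 21 31 30
f 9 30 42
f 30 16 45
f 42 45 19
f 30 45 42
f 9 42 46
f 42 19 50
f 46 50 20
f 42 50 46
f 10 26 37
f 26 14 40
f 37 40 18
f 26 40 37
f 14 49 27
f 49 20 48
f 27 48 13
f 49 48 27
f 20 50 47
f 50 19 43
f 47 43 11
f 50 43 47
f 19 45 44
f 45 16 32
f 44 32 15
f 45 32 44
f 16 31 36
f 31 10 33
f 36 33 17
f 31 33 36
f 12 38 24
f 38 18 39
f 24 39 13
f 38 39 24
f 12 24 22
f 24 13 23
f 22 23 11
f 24 23 22
f 12 22 29
f 22 11 28
f 29 28 15
f 22 28 29
f 12 29 34
f 29 15 35
f 34 35 17
f 29 35 34
f 12 34 38
f 34 17 41
f 38 41 18
f 34 41 38
f 13 39 27
f 39 18 40
f 27 40 14
f 39 40 27
f 11 23 47
f 23 13 48
f 47 48 20
f 23 48 47
f 15 28 44
f 28 11 43
f 44 43 19
f 28 43 44
f 17 35 36
f 35 15 32
f 36 32 16
f 35 32 36
f 18 41 37
f 41 17 33
f 37 33 10
f 41 33 37
f 52 51 55
f 52 55 53
f 53 55 56
f 53 56 54
f 55 51 57
f 55 57 56
f 56 57 58
f 56 58 54
f 57 51 59
f 57 59 58
f 58 59 60
f 58 60 54
f 59 51 61
f 59 61 60
f 60 61 62
f 60 62 54
f 61 51 63
f 61 63 62
f 62 63 64
f 62 64 54
f 63 51 65
f 63 65 64
f 64 65 66
f 64 66 54
f 65 51 67
f 65 67 66
f 66 67 68
f 66 68 54
f 67 51 69
f 67 69 68
f 68 69 70
f 68 70 54
f 69 51 71
f 69 71 70
f 70 71 72
f 70 72 54
f 71 51 73
f 71 73 72
f 72 73 74
f 72 74 54
f 73 51 75
f 73 75 74
f 74 75 76
f 74 76 54
f 75 51 77
f 75 77 76
f 76 77 78
f 76 78 54
f 77 51 79
f 77 79 78
f 78 79 80
f 78 80 54
f 79 51 81
f 79 81 80
f 80 81 82
f 80 82 54
f 81 51 83
f 81 83 82
f 82 83 84
f 82 84 54
f 83 51 52
f 83 52 84
f 84 52 53
f 84 53 54
f 86 88 85
f 89 86 85
f 85 88 87
f 87 89 85
f 86 92 88
f 90 86 89
f 90 92 86
f 88 92 87
f 91 89 87
f 87 92 91
f 91 90 89
f 92 90 91
f 94 93 96
f 94 96 95
f 96 93 97
f 96 97 95
f 97 93 98
f 97 98 95
f 98 93 99
f 98 99 95
f 99 93 100
f 99 100 95
f 100 93 101
f 100 101 95
f 101 93 102
f 101 102 95
f 102 93 103
f 102 103 95
f 103 93 104
f 103 104 95
f 104 93 94
f 104 94 95



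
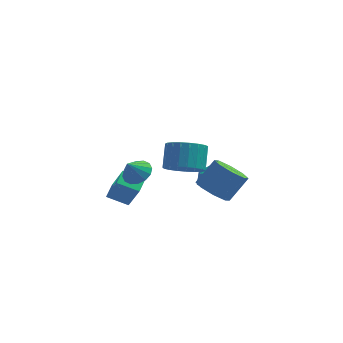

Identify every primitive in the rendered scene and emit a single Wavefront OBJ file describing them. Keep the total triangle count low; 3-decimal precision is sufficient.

v 1.583 4.432 -4.409
v 2.543 4.288 -4.294
v 1.297 3.552 -3.126
v 2.257 3.408 -3.011
v 1.874 4.295 -2.86
v 2.051 4.839 -3.653
v 1.789 3.001 -3.767
v 1.966 3.545 -4.56
v 2.67 3.403 -3.897
v 2.723 4.203 -3.337
v 1.117 3.637 -4.083
v 1.17 4.437 -3.523
v 0.979 -3.241 1.841
v 1.619 -3.918 2.425
v 1.661 -2.897 3.563
v 1.021 -2.219 2.979
v 1.927 -3.673 2.193
v 1.969 -2.651 3.332
v 2.072 -3.352 1.9
v 2.114 -2.331 3.039
v 2.027 -3.013 1.597
v 2.069 -1.991 2.736
v 1.801 -2.713 1.336
v 1.844 -1.691 2.474
v 1.433 -2.504 1.162
v 1.476 -1.482 2.301
v 0.987 -2.422 1.106
v 1.029 -1.401 2.244
v 0.539 -2.482 1.177
v 0.581 -1.461 2.315
v 0.167 -2.674 1.362
v 0.209 -1.652 2.5
v -0.064 -2.963 1.63
v -0.022 -1.941 2.769
v -0.116 -3.3 1.935
v -0.073 -2.279 3.073
v 0.023 -3.627 2.223
v 0.065 -2.606 3.362
v 0.326 -3.888 2.446
v 0.368 -2.866 3.584
v 0.742 -4.036 2.563
v 0.785 -3.014 3.702
v 1.2 -4.047 2.556
v 1.242 -3.025 3.694
v -1.784 0.023 -0.789
v -1.166 0.411 -0.297
v -2.256 -0.463 0.189
v -1.508 0.711 -0.314
v -1.925 0.826 -0.458
v -2.304 0.726 -0.691
v -2.543 0.438 -0.95
v -2.579 0.038 -1.166
v -2.402 -0.365 -1.281
v -2.059 -0.665 -1.264
v -1.642 -0.78 -1.12
v -1.264 -0.68 -0.887
v -1.024 -0.392 -0.628
v -0.989 0.008 -0.412
v 2.405 -2.846 -0.043
v 3.29 -2.993 -0.587
v 4.201 -2.341 0.718
v 3.315 -2.194 1.263
v 2.964 -2.271 -0.72
v 3.875 -1.619 0.585
v 2.31 -1.886 -0.456
v 3.221 -1.234 0.849
v 1.712 -2.063 0.05
v 2.622 -1.411 1.355
v 1.519 -2.699 0.502
v 2.43 -2.047 1.807
v 1.845 -3.421 0.635
v 2.756 -2.769 1.94
v 2.499 -3.806 0.371
v 3.41 -3.154 1.676
v 3.098 -3.629 -0.135
v 4.008 -2.977 1.17
v -3.707 1.838 -4.138
v -3.018 1.127 -2.458
v -3.494 2.804 -3.817
v -2.805 2.093 -2.137
v -2.475 1.747 -4.683
v -1.786 1.036 -3.003
v -2.262 2.713 -4.362
v -1.573 2.002 -2.682
f 1 12 6
f 1 6 2
f 1 2 8
f 1 8 11
f 1 11 12
f 2 6 10
f 6 12 5
f 12 11 3
f 11 8 7
f 8 2 9
f 4 10 5
f 4 5 3
f 4 3 7
f 4 7 9
f 4 9 10
f 5 10 6
f 3 5 12
f 7 3 11
f 9 7 8
f 10 9 2
f 14 13 17
f 14 17 15
f 15 17 18
f 15 18 16
f 17 13 19
f 17 19 18
f 18 19 20
f 18 20 16
f 19 13 21
f 19 21 20
f 20 21 22
f 20 22 16
f 21 13 23
f 21 23 22
f 22 23 24
f 22 24 16
f 23 13 25
f 23 25 24
f 24 25 26
f 24 26 16
f 25 13 27
f 25 27 26
f 26 27 28
f 26 28 16
f 27 13 29
f 27 29 28
f 28 29 30
f 28 30 16
f 29 13 31
f 29 31 30
f 30 31 32
f 30 32 16
f 31 13 33
f 31 33 32
f 32 33 34
f 32 34 16
f 33 13 35
f 33 35 34
f 34 35 36
f 34 36 16
f 35 13 37
f 35 37 36
f 36 37 38
f 36 38 16
f 37 13 39
f 37 39 38
f 38 39 40
f 38 40 16
f 39 13 41
f 39 41 40
f 40 41 42
f 40 42 16
f 41 13 43
f 41 43 42
f 42 43 44
f 42 44 16
f 43 13 14
f 43 14 44
f 44 14 15
f 44 15 16
f 46 45 48
f 46 48 47
f 48 45 49
f 48 49 47
f 49 45 50
f 49 50 47
f 50 45 51
f 50 51 47
f 51 45 52
f 51 52 47
f 52 45 53
f 52 53 47
f 53 45 54
f 53 54 47
f 54 45 55
f 54 55 47
f 55 45 56
f 55 56 47
f 56 45 57
f 56 57 47
f 57 45 58
f 57 58 47
f 58 45 46
f 58 46 47
f 60 59 63
f 60 63 61
f 61 63 64
f 61 64 62
f 63 59 65
f 63 65 64
f 64 65 66
f 64 66 62
f 65 59 67
f 65 67 66
f 66 67 68
f 66 68 62
f 67 59 69
f 67 69 68
f 68 69 70
f 68 70 62
f 69 59 71
f 69 71 70
f 70 71 72
f 70 72 62
f 71 59 73
f 71 73 72
f 72 73 74
f 72 74 62
f 73 59 75
f 73 75 74
f 74 75 76
f 74 76 62
f 75 59 60
f 75 60 76
f 76 60 61
f 76 61 62
f 78 80 77
f 81 78 77
f 77 80 79
f 79 81 77
f 78 84 80
f 82 78 81
f 82 84 78
f 80 84 79
f 83 81 79
f 79 84 83
f 83 82 81
f 84 82 83



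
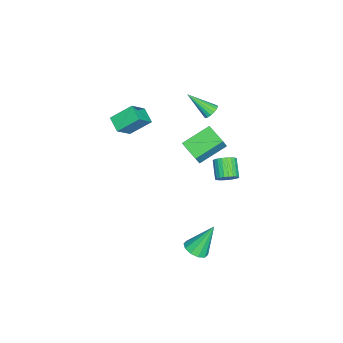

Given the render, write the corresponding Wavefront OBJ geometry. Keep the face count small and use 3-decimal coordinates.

v -1.642 -5.155 1.9
v -2.101 -3.932 2.909
v -2.639 -4.654 0.839
v -3.098 -3.432 1.848
v -0.862 -4.508 1.472
v -1.321 -3.286 2.481
v -1.859 -4.008 0.411
v -2.318 -2.785 1.42
v 1.31 0.181 3.038
v 1.914 0.09 4.036
v 0.16 1.485 3.853
v 0.763 1.393 4.851
v 2.137 1.167 2.629
v 2.74 1.075 3.627
v 0.986 2.47 3.444
v 1.59 2.379 4.442
v 4.068 3.18 3.61
v 4.487 3.104 4.127
v 3.531 2.744 4.848
v 3.112 2.82 4.33
v 4.415 3.354 4.156
v 3.459 2.993 4.877
v 4.29 3.577 4.102
v 3.334 3.216 4.823
v 4.131 3.74 3.973
v 3.175 3.379 4.694
v 3.963 3.817 3.789
v 3.007 3.457 4.51
v 3.81 3.798 3.577
v 2.855 3.437 4.298
v 3.697 3.685 3.37
v 2.742 3.324 4.091
v 3.64 3.494 3.2
v 2.685 3.134 3.921
v 3.649 3.256 3.092
v 2.693 2.896 3.813
v 3.721 3.007 3.063
v 2.765 2.646 3.784
v 3.846 2.784 3.117
v 2.89 2.423 3.838
v 4.005 2.621 3.246
v 3.049 2.26 3.967
v 4.173 2.543 3.43
v 3.217 2.183 4.151
v 4.325 2.563 3.642
v 3.37 2.202 4.363
v 4.438 2.676 3.849
v 3.483 2.315 4.57
v 4.495 2.866 4.019
v 3.54 2.506 4.74
v -3.433 0.552 2.145
v -3.067 0.813 2.495
v -3.547 -0.932 3.375
v -3.311 0.901 2.579
v -3.583 0.909 2.563
v -3.821 0.835 2.452
v -3.97 0.696 2.27
v -3.996 0.524 2.06
v -3.893 0.359 1.87
v -3.685 0.237 1.742
v -3.419 0.188 1.707
v -3.156 0.222 1.772
v -2.957 0.331 1.923
v -2.867 0.491 2.125
v -2.907 0.665 2.331
v 3.308 1.267 -4.463
v 3.771 1.909 -4.636
v 2.712 2.193 -2.617
v 3.314 1.992 -4.825
v 2.856 1.797 -4.875
v 2.57 1.4 -4.769
v 2.566 0.952 -4.545
v 2.846 0.625 -4.29
v 3.302 0.542 -4.102
v 3.761 0.737 -4.051
v 4.046 1.134 -4.158
v 4.05 1.581 -4.381
f 2 4 1
f 5 2 1
f 1 4 3
f 3 5 1
f 2 8 4
f 6 2 5
f 6 8 2
f 4 8 3
f 7 5 3
f 3 8 7
f 7 6 5
f 8 6 7
f 10 12 9
f 13 10 9
f 9 12 11
f 11 13 9
f 10 16 12
f 14 10 13
f 14 16 10
f 12 16 11
f 15 13 11
f 11 16 15
f 15 14 13
f 16 14 15
f 18 17 21
f 18 21 19
f 19 21 22
f 19 22 20
f 21 17 23
f 21 23 22
f 22 23 24
f 22 24 20
f 23 17 25
f 23 25 24
f 24 25 26
f 24 26 20
f 25 17 27
f 25 27 26
f 26 27 28
f 26 28 20
f 27 17 29
f 27 29 28
f 28 29 30
f 28 30 20
f 29 17 31
f 29 31 30
f 30 31 32
f 30 32 20
f 31 17 33
f 31 33 32
f 32 33 34
f 32 34 20
f 33 17 35
f 33 35 34
f 34 35 36
f 34 36 20
f 35 17 37
f 35 37 36
f 36 37 38
f 36 38 20
f 37 17 39
f 37 39 38
f 38 39 40
f 38 40 20
f 39 17 41
f 39 41 40
f 40 41 42
f 40 42 20
f 41 17 43
f 41 43 42
f 42 43 44
f 42 44 20
f 43 17 45
f 43 45 44
f 44 45 46
f 44 46 20
f 45 17 47
f 45 47 46
f 46 47 48
f 46 48 20
f 47 17 49
f 47 49 48
f 48 49 50
f 48 50 20
f 49 17 18
f 49 18 50
f 50 18 19
f 50 19 20
f 52 51 54
f 52 54 53
f 54 51 55
f 54 55 53
f 55 51 56
f 55 56 53
f 56 51 57
f 56 57 53
f 57 51 58
f 57 58 53
f 58 51 59
f 58 59 53
f 59 51 60
f 59 60 53
f 60 51 61
f 60 61 53
f 61 51 62
f 61 62 53
f 62 51 63
f 62 63 53
f 63 51 64
f 63 64 53
f 64 51 65
f 64 65 53
f 65 51 52
f 65 52 53
f 67 66 69
f 67 69 68
f 69 66 70
f 69 70 68
f 70 66 71
f 70 71 68
f 71 66 72
f 71 72 68
f 72 66 73
f 72 73 68
f 73 66 74
f 73 74 68
f 74 66 75
f 74 75 68
f 75 66 76
f 75 76 68
f 76 66 77
f 76 77 68
f 77 66 67
f 77 67 68



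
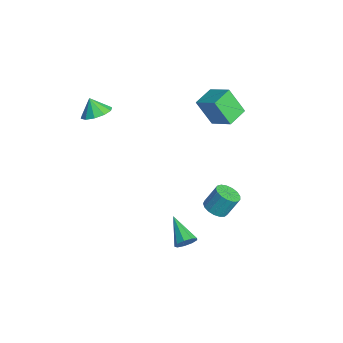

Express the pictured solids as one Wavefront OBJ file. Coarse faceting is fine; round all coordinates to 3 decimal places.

v 2.477 2.037 -2.723
v 3.274 2.064 -2.78
v 3.341 2.79 -1.515
v 2.543 2.763 -1.457
v 3.159 2.384 -2.957
v 3.225 3.109 -1.692
v 2.887 2.623 -3.08
v 2.953 3.349 -1.815
v 2.521 2.729 -3.122
v 2.588 3.455 -1.857
v 2.145 2.676 -3.072
v 2.212 3.402 -1.806
v 1.845 2.477 -2.942
v 1.912 3.202 -1.676
v 1.69 2.177 -2.761
v 1.757 2.902 -1.496
v 1.715 1.845 -2.572
v 1.781 2.57 -1.307
v 1.914 1.557 -2.418
v 1.981 2.282 -1.152
v 2.243 1.379 -2.333
v 2.309 2.105 -1.068
v 2.625 1.352 -2.337
v 2.691 2.077 -1.072
v 2.973 1.482 -2.43
v 3.039 2.207 -1.165
v 3.207 1.739 -2.59
v 3.274 2.464 -1.325
v 4.045 -0.101 -3.924
v 4.332 0.146 -3.334
v 2.355 -0.399 -2.976
v 4.13 0.503 -3.581
v 3.889 0.578 -3.988
v 3.721 0.335 -4.365
v 3.704 -0.112 -4.535
v 3.847 -0.554 -4.419
v 4.083 -0.784 -4.071
v 4.3 -0.695 -3.655
v 4.399 -0.327 -3.363
v -3.076 2.409 2.139
v -1.831 3.174 2.927
v -3.932 3.522 2.412
v -2.687 4.287 3.199
v -2.533 3.233 0.481
v -1.288 3.998 1.268
v -3.389 4.346 0.753
v -2.144 5.111 1.541
v -3.083 -3.496 2.456
v -2.21 -3.792 2.759
v -3.537 -3.784 3.484
v -2.267 -3.211 2.897
v -2.635 -2.739 2.867
v -3.175 -2.556 2.68
v -3.679 -2.732 2.407
v -3.956 -3.199 2.154
v -3.899 -3.78 2.016
v -3.531 -4.252 2.046
v -2.991 -4.435 2.233
v -2.487 -4.259 2.505
f 2 1 5
f 2 5 3
f 3 5 6
f 3 6 4
f 5 1 7
f 5 7 6
f 6 7 8
f 6 8 4
f 7 1 9
f 7 9 8
f 8 9 10
f 8 10 4
f 9 1 11
f 9 11 10
f 10 11 12
f 10 12 4
f 11 1 13
f 11 13 12
f 12 13 14
f 12 14 4
f 13 1 15
f 13 15 14
f 14 15 16
f 14 16 4
f 15 1 17
f 15 17 16
f 16 17 18
f 16 18 4
f 17 1 19
f 17 19 18
f 18 19 20
f 18 20 4
f 19 1 21
f 19 21 20
f 20 21 22
f 20 22 4
f 21 1 23
f 21 23 22
f 22 23 24
f 22 24 4
f 23 1 25
f 23 25 24
f 24 25 26
f 24 26 4
f 25 1 27
f 25 27 26
f 26 27 28
f 26 28 4
f 27 1 2
f 27 2 28
f 28 2 3
f 28 3 4
f 30 29 32
f 30 32 31
f 32 29 33
f 32 33 31
f 33 29 34
f 33 34 31
f 34 29 35
f 34 35 31
f 35 29 36
f 35 36 31
f 36 29 37
f 36 37 31
f 37 29 38
f 37 38 31
f 38 29 39
f 38 39 31
f 39 29 30
f 39 30 31
f 41 43 40
f 44 41 40
f 40 43 42
f 42 44 40
f 41 47 43
f 45 41 44
f 45 47 41
f 43 47 42
f 46 44 42
f 42 47 46
f 46 45 44
f 47 45 46
f 49 48 51
f 49 51 50
f 51 48 52
f 51 52 50
f 52 48 53
f 52 53 50
f 53 48 54
f 53 54 50
f 54 48 55
f 54 55 50
f 55 48 56
f 55 56 50
f 56 48 57
f 56 57 50
f 57 48 58
f 57 58 50
f 58 48 59
f 58 59 50
f 59 48 49
f 59 49 50



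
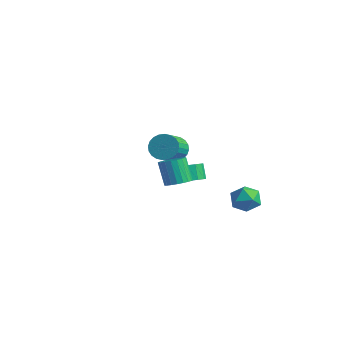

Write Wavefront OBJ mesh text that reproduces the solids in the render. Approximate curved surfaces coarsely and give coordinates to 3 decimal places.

v 3.711 1.903 -2.217
v 4.249 1.62 -1.385
v 3.451 0.3 -2.595
v 3.989 0.017 -1.763
v 3.07 0.471 -1.653
v 3.231 1.462 -1.419
v 4.469 0.458 -2.561
v 4.63 1.449 -2.327
v 4.717 0.727 -1.597
v 3.853 0.735 -1.036
v 3.847 1.185 -2.944
v 2.983 1.193 -2.383
v 3.581 -3.992 1.239
v 4.027 -3.322 1.396
v 3.245 -3.138 2.837
v 2.799 -3.808 2.681
v 3.758 -3.192 1.233
v 2.976 -3.007 2.674
v 3.458 -3.199 1.071
v 2.676 -3.015 2.512
v 3.179 -3.344 0.938
v 2.397 -3.159 2.379
v 2.97 -3.601 0.858
v 2.188 -3.416 2.299
v 2.866 -3.925 0.843
v 2.084 -3.741 2.284
v 2.886 -4.261 0.897
v 2.104 -4.077 2.338
v 3.026 -4.551 1.01
v 2.244 -4.366 2.451
v 3.262 -4.744 1.163
v 2.48 -4.559 2.604
v 3.554 -4.807 1.329
v 2.771 -4.622 2.77
v 3.849 -4.729 1.479
v 3.067 -4.545 2.921
v 4.099 -4.524 1.588
v 3.317 -4.339 3.03
v 4.259 -4.227 1.637
v 3.477 -4.042 3.078
v 4.301 -3.889 1.617
v 3.519 -3.704 3.058
v 4.22 -3.569 1.532
v 3.438 -3.385 2.973
v -4.234 2.42 -1.841
v -3.874 1.999 -2.674
v -3.147 0.559 -1.632
v -3.506 0.98 -0.799
v -3.575 2.226 -2.568
v -2.848 0.787 -1.526
v -3.377 2.483 -2.352
v -2.649 1.044 -1.31
v -3.308 2.73 -2.058
v -2.581 1.291 -1.016
v -3.381 2.93 -1.731
v -2.654 1.491 -0.689
v -3.584 3.053 -1.421
v -2.856 1.613 -0.379
v -3.885 3.078 -1.174
v -3.158 1.639 -0.132
v -4.24 3.004 -1.03
v -3.512 1.565 0.012
v -4.593 2.841 -1.008
v -3.866 1.401 0.034
v -4.892 2.613 -1.114
v -4.165 1.174 -0.072
v -5.091 2.356 -1.33
v -4.363 0.917 -0.288
v -5.159 2.109 -1.624
v -4.432 0.67 -0.582
v -5.086 1.909 -1.951
v -4.359 0.47 -0.909
v -4.884 1.787 -2.261
v -4.156 0.347 -1.219
v -4.582 1.761 -2.508
v -3.855 0.322 -1.466
v -4.228 1.835 -2.652
v -3.5 0.396 -1.61
v -1.858 1.697 -3.331
v -1.043 2.116 -2.983
v -1.608 2.382 -1.981
v -2.422 1.963 -2.329
v -1.322 2.513 -3.246
v -1.887 2.779 -2.244
v -1.771 2.651 -3.536
v -2.336 2.918 -2.534
v -2.248 2.486 -3.761
v -2.812 2.753 -2.759
v -2.601 2.071 -3.849
v -3.165 2.337 -2.848
v -2.717 1.536 -3.773
v -3.282 1.803 -2.772
v -2.561 1.053 -3.556
v -3.126 1.319 -2.555
v -2.182 0.774 -3.268
v -2.747 1.04 -2.267
v -1.699 0.788 -3
v -2.264 1.054 -1.998
v -1.267 1.091 -2.836
v -1.832 1.357 -1.835
v -1.023 1.585 -2.83
v -1.587 1.852 -1.829
f 1 12 6
f 1 6 2
f 1 2 8
f 1 8 11
f 1 11 12
f 2 6 10
f 6 12 5
f 12 11 3
f 11 8 7
f 8 2 9
f 4 10 5
f 4 5 3
f 4 3 7
f 4 7 9
f 4 9 10
f 5 10 6
f 3 5 12
f 7 3 11
f 9 7 8
f 10 9 2
f 14 13 17
f 14 17 15
f 15 17 18
f 15 18 16
f 17 13 19
f 17 19 18
f 18 19 20
f 18 20 16
f 19 13 21
f 19 21 20
f 20 21 22
f 20 22 16
f 21 13 23
f 21 23 22
f 22 23 24
f 22 24 16
f 23 13 25
f 23 25 24
f 24 25 26
f 24 26 16
f 25 13 27
f 25 27 26
f 26 27 28
f 26 28 16
f 27 13 29
f 27 29 28
f 28 29 30
f 28 30 16
f 29 13 31
f 29 31 30
f 30 31 32
f 30 32 16
f 31 13 33
f 31 33 32
f 32 33 34
f 32 34 16
f 33 13 35
f 33 35 34
f 34 35 36
f 34 36 16
f 35 13 37
f 35 37 36
f 36 37 38
f 36 38 16
f 37 13 39
f 37 39 38
f 38 39 40
f 38 40 16
f 39 13 41
f 39 41 40
f 40 41 42
f 40 42 16
f 41 13 43
f 41 43 42
f 42 43 44
f 42 44 16
f 43 13 14
f 43 14 44
f 44 14 15
f 44 15 16
f 46 45 49
f 46 49 47
f 47 49 50
f 47 50 48
f 49 45 51
f 49 51 50
f 50 51 52
f 50 52 48
f 51 45 53
f 51 53 52
f 52 53 54
f 52 54 48
f 53 45 55
f 53 55 54
f 54 55 56
f 54 56 48
f 55 45 57
f 55 57 56
f 56 57 58
f 56 58 48
f 57 45 59
f 57 59 58
f 58 59 60
f 58 60 48
f 59 45 61
f 59 61 60
f 60 61 62
f 60 62 48
f 61 45 63
f 61 63 62
f 62 63 64
f 62 64 48
f 63 45 65
f 63 65 64
f 64 65 66
f 64 66 48
f 65 45 67
f 65 67 66
f 66 67 68
f 66 68 48
f 67 45 69
f 67 69 68
f 68 69 70
f 68 70 48
f 69 45 71
f 69 71 70
f 70 71 72
f 70 72 48
f 71 45 73
f 71 73 72
f 72 73 74
f 72 74 48
f 73 45 75
f 73 75 74
f 74 75 76
f 74 76 48
f 75 45 77
f 75 77 76
f 76 77 78
f 76 78 48
f 77 45 46
f 77 46 78
f 78 46 47
f 78 47 48
f 80 79 83
f 80 83 81
f 81 83 84
f 81 84 82
f 83 79 85
f 83 85 84
f 84 85 86
f 84 86 82
f 85 79 87
f 85 87 86
f 86 87 88
f 86 88 82
f 87 79 89
f 87 89 88
f 88 89 90
f 88 90 82
f 89 79 91
f 89 91 90
f 90 91 92
f 90 92 82
f 91 79 93
f 91 93 92
f 92 93 94
f 92 94 82
f 93 79 95
f 93 95 94
f 94 95 96
f 94 96 82
f 95 79 97
f 95 97 96
f 96 97 98
f 96 98 82
f 97 79 99
f 97 99 98
f 98 99 100
f 98 100 82
f 99 79 101
f 99 101 100
f 100 101 102
f 100 102 82
f 101 79 80
f 101 80 102
f 102 80 81
f 102 81 82



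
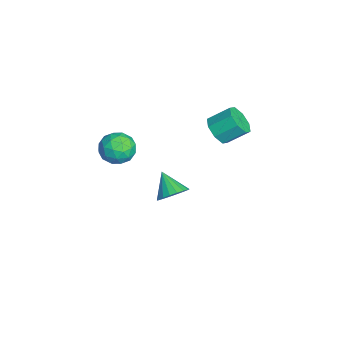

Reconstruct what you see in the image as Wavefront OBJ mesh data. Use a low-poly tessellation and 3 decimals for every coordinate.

v 1.673 -2.367 2.16
v 2.201 -2.119 3.035
v 2.099 -4.001 2.365
v 2.627 -3.753 3.24
v 1.578 -3.691 3.225
v 1.315 -2.68 3.098
v 2.985 -3.44 2.302
v 2.722 -2.429 2.175
v 3.013 -2.782 3.122
v 2.143 -2.937 3.692
v 2.157 -3.183 1.708
v 1.287 -3.338 2.278
v 1.9 -2.099 2.579
v 2.4 -4.021 2.821
v 1.784 -3.984 2.812
v 2.094 -3.838 3.326
v 1.378 -2.429 2.616
v 1.689 -2.284 3.13
v 1.323 -3.208 3.242
v 2.611 -3.836 2.27
v 2.922 -3.691 2.784
v 2.206 -2.282 2.074
v 2.516 -2.136 2.588
v 2.977 -2.912 2.158
v 2.687 -2.344 3.145
v 2.938 -3.304 3.266
v 3.148 -3.12 2.715
v 2.993 -2.526 2.64
v 2.176 -2.435 3.48
v 2.426 -3.395 3.601
v 1.81 -3.358 3.592
v 1.655 -2.765 3.517
v 2.653 -2.824 3.532
v 1.874 -2.725 1.799
v 2.124 -3.685 1.92
v 2.645 -3.355 1.883
v 2.49 -2.762 1.808
v 1.362 -2.816 2.134
v 1.613 -3.776 2.255
v 1.307 -3.594 2.76
v 1.152 -3 2.685
v 1.647 -3.296 1.868
v -1.771 2.454 0.42
v -1.414 2.984 -0.31
v -1.373 4.196 0.59
v -1.729 3.666 1.32
v -2.156 2.993 -0.288
v -2.115 4.205 0.612
v -2.672 2.686 0.149
v -2.631 3.898 1.049
v -2.66 2.244 0.744
v -2.619 3.455 1.644
v -2.127 1.924 1.15
v -2.086 3.136 2.05
v -1.385 1.915 1.128
v -1.344 3.127 2.028
v -0.869 2.222 0.691
v -0.828 3.434 1.591
v -0.881 2.665 0.096
v -0.84 3.876 0.996
v -1.186 0.035 -4.471
v -0.79 0.571 -3.78
v -2.294 -0.515 -3.409
v -1.082 0.834 -3.949
v -1.395 0.938 -4.221
v -1.666 0.863 -4.543
v -1.842 0.624 -4.85
v -1.888 0.269 -5.082
v -1.795 -0.133 -5.194
v -1.582 -0.502 -5.162
v -1.29 -0.764 -4.993
v -0.978 -0.868 -4.721
v -0.706 -0.794 -4.399
v -0.53 -0.555 -4.092
v -0.484 -0.199 -3.86
v -0.577 0.203 -3.748
f 1 38 17
f 38 12 41
f 17 41 6
f 38 41 17
f 1 17 13
f 17 6 18
f 13 18 2
f 17 18 13
f 1 13 22
f 13 2 23
f 22 23 8
f 13 23 22
f 1 22 34
f 22 8 37
f 34 37 11
f 22 37 34
f 1 34 38
f 34 11 42
f 38 42 12
f 34 42 38
f 2 18 29
f 18 6 32
f 29 32 10
f 18 32 29
f 6 41 19
f 41 12 40
f 19 40 5
f 41 40 19
f 12 42 39
f 42 11 35
f 39 35 3
f 42 35 39
f 11 37 36
f 37 8 24
f 36 24 7
f 37 24 36
f 8 23 28
f 23 2 25
f 28 25 9
f 23 25 28
f 4 30 16
f 30 10 31
f 16 31 5
f 30 31 16
f 4 16 14
f 16 5 15
f 14 15 3
f 16 15 14
f 4 14 21
f 14 3 20
f 21 20 7
f 14 20 21
f 4 21 26
f 21 7 27
f 26 27 9
f 21 27 26
f 4 26 30
f 26 9 33
f 30 33 10
f 26 33 30
f 5 31 19
f 31 10 32
f 19 32 6
f 31 32 19
f 3 15 39
f 15 5 40
f 39 40 12
f 15 40 39
f 7 20 36
f 20 3 35
f 36 35 11
f 20 35 36
f 9 27 28
f 27 7 24
f 28 24 8
f 27 24 28
f 10 33 29
f 33 9 25
f 29 25 2
f 33 25 29
f 44 43 47
f 44 47 45
f 45 47 48
f 45 48 46
f 47 43 49
f 47 49 48
f 48 49 50
f 48 50 46
f 49 43 51
f 49 51 50
f 50 51 52
f 50 52 46
f 51 43 53
f 51 53 52
f 52 53 54
f 52 54 46
f 53 43 55
f 53 55 54
f 54 55 56
f 54 56 46
f 55 43 57
f 55 57 56
f 56 57 58
f 56 58 46
f 57 43 59
f 57 59 58
f 58 59 60
f 58 60 46
f 59 43 44
f 59 44 60
f 60 44 45
f 60 45 46
f 62 61 64
f 62 64 63
f 64 61 65
f 64 65 63
f 65 61 66
f 65 66 63
f 66 61 67
f 66 67 63
f 67 61 68
f 67 68 63
f 68 61 69
f 68 69 63
f 69 61 70
f 69 70 63
f 70 61 71
f 70 71 63
f 71 61 72
f 71 72 63
f 72 61 73
f 72 73 63
f 73 61 74
f 73 74 63
f 74 61 75
f 74 75 63
f 75 61 76
f 75 76 63
f 76 61 62
f 76 62 63



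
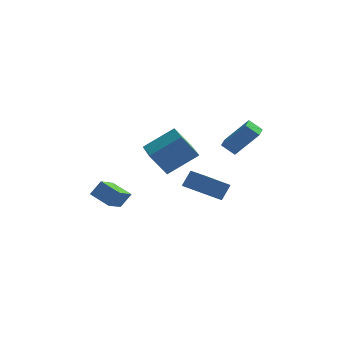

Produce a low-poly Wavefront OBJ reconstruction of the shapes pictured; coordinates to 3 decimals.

v 0.746 -3.549 2.989
v -0.123 -3.575 4.199
v 0.182 -1.484 2.63
v -0.687 -1.511 3.84
v 2.247 -2.949 4.08
v 1.378 -2.976 5.29
v 1.683 -0.885 3.721
v 0.814 -0.911 4.931
v -3.089 0.64 -0.809
v -3.515 -0.649 -0.082
v -2.561 0.917 -0.007
v -2.987 -0.372 0.72
v -2.053 0.032 -1.28
v -2.479 -1.257 -0.553
v -1.525 0.309 -0.478
v -1.951 -0.98 0.249
v 3.675 1.536 2.079
v 2.955 1.639 2.675
v 3.785 2.48 2.05
v 3.065 2.582 2.646
v 4.915 1.438 3.594
v 4.195 1.54 4.19
v 5.025 2.381 3.565
v 4.305 2.484 4.161
v 2.921 2.838 -1.951
v 1.68 2.121 -0.981
v 2.009 4.064 -2.211
v 0.768 3.347 -1.241
v 3.332 3.333 -1.059
v 2.091 2.616 -0.089
v 2.42 4.559 -1.319
v 1.179 3.842 -0.349
f 2 4 1
f 5 2 1
f 1 4 3
f 3 5 1
f 2 8 4
f 6 2 5
f 6 8 2
f 4 8 3
f 7 5 3
f 3 8 7
f 7 6 5
f 8 6 7
f 10 12 9
f 13 10 9
f 9 12 11
f 11 13 9
f 10 16 12
f 14 10 13
f 14 16 10
f 12 16 11
f 15 13 11
f 11 16 15
f 15 14 13
f 16 14 15
f 18 20 17
f 21 18 17
f 17 20 19
f 19 21 17
f 18 24 20
f 22 18 21
f 22 24 18
f 20 24 19
f 23 21 19
f 19 24 23
f 23 22 21
f 24 22 23
f 26 28 25
f 29 26 25
f 25 28 27
f 27 29 25
f 26 32 28
f 30 26 29
f 30 32 26
f 28 32 27
f 31 29 27
f 27 32 31
f 31 30 29
f 32 30 31



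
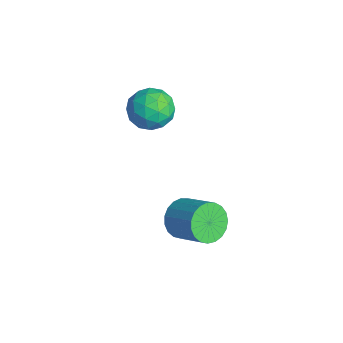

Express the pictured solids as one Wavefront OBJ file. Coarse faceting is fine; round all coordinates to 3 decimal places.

v -3.405 3.849 2.247
v -2.308 4.074 1.737
v -3.452 2.066 1.363
v -2.355 2.291 0.853
v -2.444 2.115 2.067
v -2.415 3.217 2.613
v -3.345 2.923 0.487
v -3.316 4.025 1.033
v -2.271 3.501 0.649
v -1.714 3.002 1.625
v -4.046 3.138 1.475
v -3.489 2.639 2.451
v -2.853 4.118 2.07
v -2.907 2.022 1.03
v -2.96 1.919 1.744
v -2.315 2.051 1.444
v -2.915 3.615 2.585
v -2.271 3.747 2.285
v -2.35 2.595 2.479
v -3.489 2.393 0.815
v -2.845 2.525 0.515
v -3.445 4.089 1.656
v -2.8 4.221 1.356
v -3.41 3.545 0.621
v -2.186 3.913 1.13
v -2.214 2.865 0.61
v -2.796 3.237 0.395
v -2.779 3.885 0.716
v -1.859 3.62 1.704
v -1.886 2.572 1.184
v -1.938 2.469 1.898
v -1.922 3.117 2.219
v -1.837 3.284 1.064
v -3.874 3.568 1.916
v -3.901 2.52 1.396
v -3.838 3.023 0.881
v -3.822 3.671 1.202
v -3.546 3.275 2.49
v -3.574 2.227 1.97
v -2.981 2.255 2.384
v -2.964 2.903 2.705
v -3.923 2.856 2.036
v 1.503 2.986 -2.652
v 2.077 3.05 -3.564
v 3.592 3.758 -2.56
v 3.017 3.694 -1.648
v 1.879 3.453 -3.55
v 3.394 4.161 -2.546
v 1.617 3.776 -3.38
v 3.131 4.483 -2.376
v 1.334 3.961 -3.085
v 2.849 4.669 -2.081
v 1.081 3.979 -2.714
v 2.596 4.686 -1.711
v 0.9 3.824 -2.333
v 2.415 4.531 -1.329
v 0.824 3.525 -2.007
v 2.339 4.232 -1.003
v 0.865 3.133 -1.792
v 2.38 3.84 -0.789
v 1.016 2.715 -1.727
v 2.531 3.422 -0.723
v 1.252 2.344 -1.821
v 2.767 3.051 -0.817
v 1.53 2.084 -2.058
v 3.045 2.792 -1.055
v 1.804 1.981 -2.399
v 3.319 2.688 -1.395
v 2.026 2.051 -2.783
v 3.541 2.758 -1.779
v 2.157 2.283 -3.144
v 3.672 2.99 -2.141
v 2.175 2.636 -3.421
v 3.69 3.344 -2.417
f 1 38 17
f 38 12 41
f 17 41 6
f 38 41 17
f 1 17 13
f 17 6 18
f 13 18 2
f 17 18 13
f 1 13 22
f 13 2 23
f 22 23 8
f 13 23 22
f 1 22 34
f 22 8 37
f 34 37 11
f 22 37 34
f 1 34 38
f 34 11 42
f 38 42 12
f 34 42 38
f 2 18 29
f 18 6 32
f 29 32 10
f 18 32 29
f 6 41 19
f 41 12 40
f 19 40 5
f 41 40 19
f 12 42 39
f 42 11 35
f 39 35 3
f 42 35 39
f 11 37 36
f 37 8 24
f 36 24 7
f 37 24 36
f 8 23 28
f 23 2 25
f 28 25 9
f 23 25 28
f 4 30 16
f 30 10 31
f 16 31 5
f 30 31 16
f 4 16 14
f 16 5 15
f 14 15 3
f 16 15 14
f 4 14 21
f 14 3 20
f 21 20 7
f 14 20 21
f 4 21 26
f 21 7 27
f 26 27 9
f 21 27 26
f 4 26 30
f 26 9 33
f 30 33 10
f 26 33 30
f 5 31 19
f 31 10 32
f 19 32 6
f 31 32 19
f 3 15 39
f 15 5 40
f 39 40 12
f 15 40 39
f 7 20 36
f 20 3 35
f 36 35 11
f 20 35 36
f 9 27 28
f 27 7 24
f 28 24 8
f 27 24 28
f 10 33 29
f 33 9 25
f 29 25 2
f 33 25 29
f 44 43 47
f 44 47 45
f 45 47 48
f 45 48 46
f 47 43 49
f 47 49 48
f 48 49 50
f 48 50 46
f 49 43 51
f 49 51 50
f 50 51 52
f 50 52 46
f 51 43 53
f 51 53 52
f 52 53 54
f 52 54 46
f 53 43 55
f 53 55 54
f 54 55 56
f 54 56 46
f 55 43 57
f 55 57 56
f 56 57 58
f 56 58 46
f 57 43 59
f 57 59 58
f 58 59 60
f 58 60 46
f 59 43 61
f 59 61 60
f 60 61 62
f 60 62 46
f 61 43 63
f 61 63 62
f 62 63 64
f 62 64 46
f 63 43 65
f 63 65 64
f 64 65 66
f 64 66 46
f 65 43 67
f 65 67 66
f 66 67 68
f 66 68 46
f 67 43 69
f 67 69 68
f 68 69 70
f 68 70 46
f 69 43 71
f 69 71 70
f 70 71 72
f 70 72 46
f 71 43 73
f 71 73 72
f 72 73 74
f 72 74 46
f 73 43 44
f 73 44 74
f 74 44 45
f 74 45 46

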